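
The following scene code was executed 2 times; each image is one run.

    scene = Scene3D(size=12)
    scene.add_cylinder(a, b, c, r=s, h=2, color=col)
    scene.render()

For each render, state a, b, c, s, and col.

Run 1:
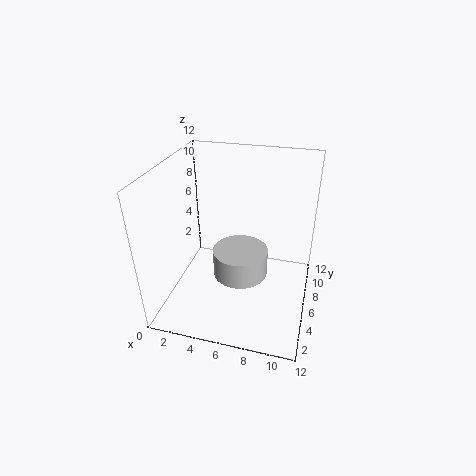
a = 7
b = 3
c = 5
s = 2
col = 'lightgray'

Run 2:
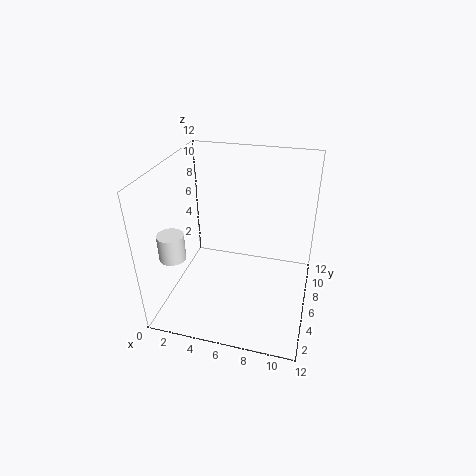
a = 2
b = 2
c = 6
s = 1
col = 'white'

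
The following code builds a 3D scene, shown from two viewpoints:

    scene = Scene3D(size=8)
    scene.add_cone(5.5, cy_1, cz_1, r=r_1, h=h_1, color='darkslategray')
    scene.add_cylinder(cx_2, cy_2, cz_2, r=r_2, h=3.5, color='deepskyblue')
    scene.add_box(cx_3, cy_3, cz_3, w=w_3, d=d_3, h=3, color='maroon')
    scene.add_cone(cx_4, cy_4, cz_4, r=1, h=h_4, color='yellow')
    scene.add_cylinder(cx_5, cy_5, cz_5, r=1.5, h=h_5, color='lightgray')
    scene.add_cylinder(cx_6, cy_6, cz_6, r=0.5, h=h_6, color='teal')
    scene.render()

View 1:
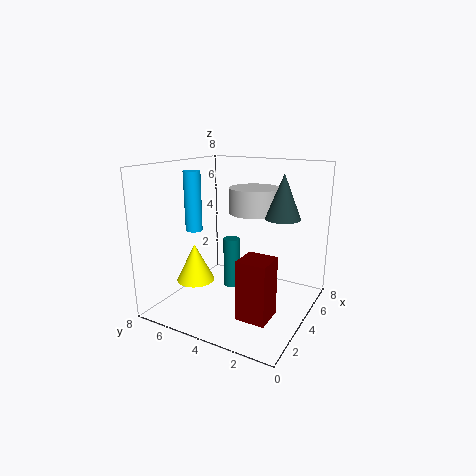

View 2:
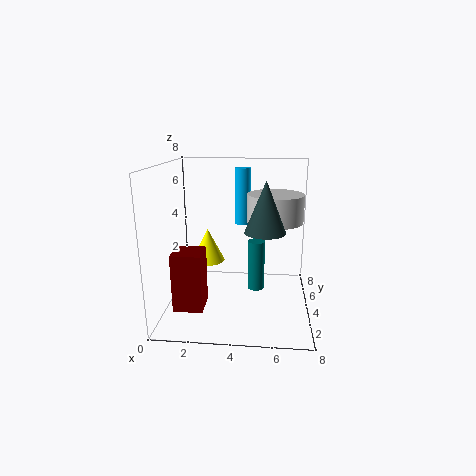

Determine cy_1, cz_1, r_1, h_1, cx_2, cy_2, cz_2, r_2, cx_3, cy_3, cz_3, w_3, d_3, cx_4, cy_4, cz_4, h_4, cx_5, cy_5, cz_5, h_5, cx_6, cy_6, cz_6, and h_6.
cy_1 = 2
cz_1 = 5
r_1 = 1
h_1 = 2.5
cx_2 = 4
cy_2 = 7
cz_2 = 4
r_2 = 0.5
cx_3 = 1
cy_3 = 1
cz_3 = 1
w_3 = 1.5
d_3 = 1.5
cx_4 = 2
cy_4 = 5.5
cz_4 = 2
h_4 = 2
cx_5 = 6
cy_5 = 4
cz_5 = 5
h_5 = 1.5
cx_6 = 5
cy_6 = 5
cz_6 = 0.5
h_6 = 3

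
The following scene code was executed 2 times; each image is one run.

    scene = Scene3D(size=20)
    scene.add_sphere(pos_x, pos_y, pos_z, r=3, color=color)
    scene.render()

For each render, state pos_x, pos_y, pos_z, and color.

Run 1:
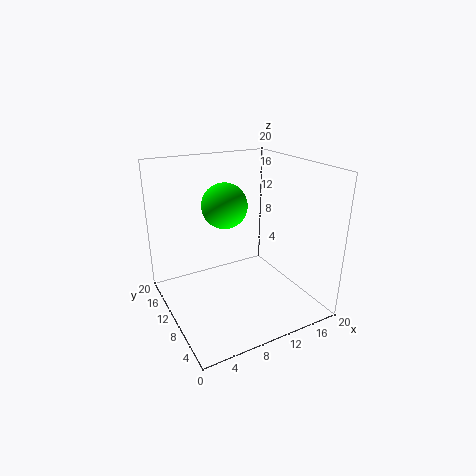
pos_x = 8, pos_y = 10, pos_z = 15, color = 'lime'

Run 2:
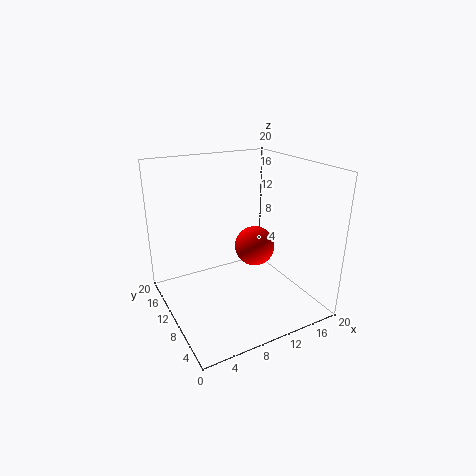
pos_x = 14, pos_y = 12, pos_z = 7, color = 'red'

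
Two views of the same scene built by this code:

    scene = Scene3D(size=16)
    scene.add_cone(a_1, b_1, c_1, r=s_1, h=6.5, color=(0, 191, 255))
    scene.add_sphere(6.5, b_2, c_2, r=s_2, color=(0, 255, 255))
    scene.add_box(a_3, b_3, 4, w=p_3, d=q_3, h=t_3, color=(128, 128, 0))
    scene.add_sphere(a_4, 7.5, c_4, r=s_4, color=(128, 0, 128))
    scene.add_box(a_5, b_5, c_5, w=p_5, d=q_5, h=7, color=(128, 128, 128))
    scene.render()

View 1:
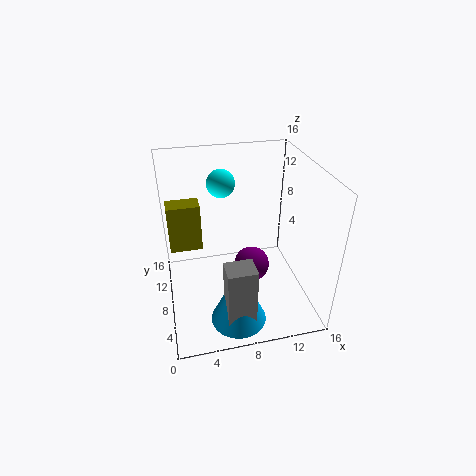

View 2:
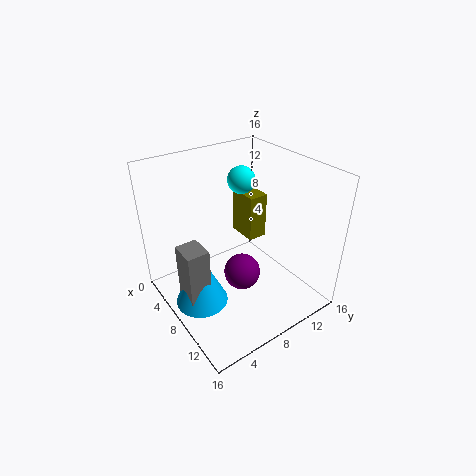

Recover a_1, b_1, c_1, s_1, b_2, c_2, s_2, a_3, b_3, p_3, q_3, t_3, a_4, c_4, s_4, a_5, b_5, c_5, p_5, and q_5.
a_1 = 7
b_1 = 3.5
c_1 = 0.5
s_1 = 3
b_2 = 9.5
c_2 = 14
s_2 = 1.5
a_3 = 0.5
b_3 = 12.5
p_3 = 4
q_3 = 2.5
t_3 = 6
a_4 = 9.5
c_4 = 4.5
s_4 = 2
a_5 = 5.5
b_5 = 1.5
c_5 = 1
p_5 = 3
q_5 = 2.5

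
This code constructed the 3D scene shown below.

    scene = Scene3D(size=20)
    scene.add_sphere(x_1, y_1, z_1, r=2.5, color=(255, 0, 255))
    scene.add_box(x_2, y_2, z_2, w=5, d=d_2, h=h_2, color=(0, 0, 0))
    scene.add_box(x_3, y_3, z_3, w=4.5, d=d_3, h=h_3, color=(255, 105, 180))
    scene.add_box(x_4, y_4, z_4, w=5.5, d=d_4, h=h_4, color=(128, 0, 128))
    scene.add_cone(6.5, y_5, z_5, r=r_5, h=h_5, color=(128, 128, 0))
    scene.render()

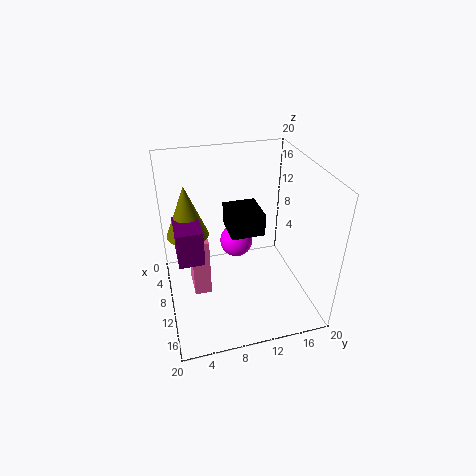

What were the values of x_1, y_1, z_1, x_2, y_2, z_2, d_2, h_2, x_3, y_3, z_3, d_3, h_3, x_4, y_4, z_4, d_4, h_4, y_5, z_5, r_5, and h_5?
x_1 = 5.5; y_1 = 11; z_1 = 6.5; x_2 = 7.5; y_2 = 8.5; z_2 = 11.5; d_2 = 4.5; h_2 = 3; x_3 = 5; y_3 = 3.5; z_3 = 0.5; d_3 = 2.5; h_3 = 9; x_4 = 6; y_4 = 1.5; z_4 = 7.5; d_4 = 3.5; h_4 = 5; y_5 = 3.5; z_5 = 9.5; r_5 = 3; h_5 = 7.5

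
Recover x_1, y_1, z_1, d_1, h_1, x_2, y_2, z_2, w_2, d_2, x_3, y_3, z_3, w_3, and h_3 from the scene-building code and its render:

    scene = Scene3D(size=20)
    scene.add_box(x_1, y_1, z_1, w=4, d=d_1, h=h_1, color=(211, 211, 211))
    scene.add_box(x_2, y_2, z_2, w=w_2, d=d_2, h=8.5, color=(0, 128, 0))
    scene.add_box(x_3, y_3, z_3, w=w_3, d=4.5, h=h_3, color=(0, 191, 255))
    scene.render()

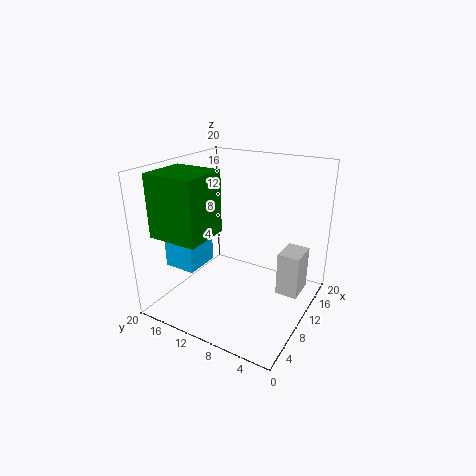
x_1 = 10; y_1 = 1; z_1 = 3; d_1 = 3; h_1 = 6; x_2 = 2.5; y_2 = 12; z_2 = 11; w_2 = 6.5; d_2 = 7; x_3 = 4.5; y_3 = 14; z_3 = 6; w_3 = 5; h_3 = 4.5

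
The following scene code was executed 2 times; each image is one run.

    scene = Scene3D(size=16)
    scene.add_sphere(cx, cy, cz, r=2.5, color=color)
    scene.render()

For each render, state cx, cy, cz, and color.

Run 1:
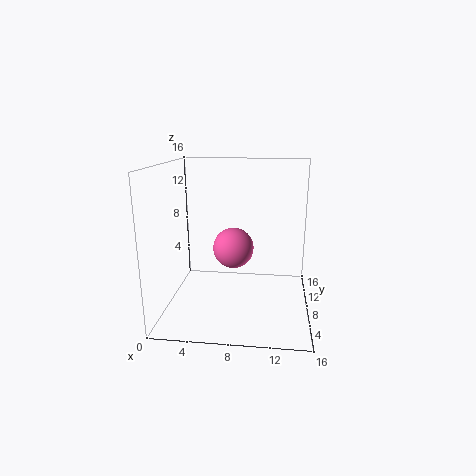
cx = 7, cy = 11.5, cz = 5.5, color = 'hotpink'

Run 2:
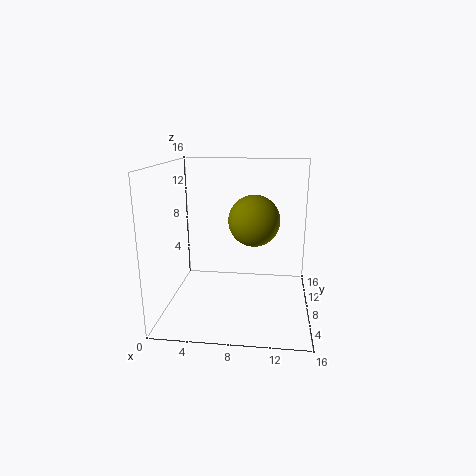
cx = 10, cy = 4.5, cz = 11, color = 'olive'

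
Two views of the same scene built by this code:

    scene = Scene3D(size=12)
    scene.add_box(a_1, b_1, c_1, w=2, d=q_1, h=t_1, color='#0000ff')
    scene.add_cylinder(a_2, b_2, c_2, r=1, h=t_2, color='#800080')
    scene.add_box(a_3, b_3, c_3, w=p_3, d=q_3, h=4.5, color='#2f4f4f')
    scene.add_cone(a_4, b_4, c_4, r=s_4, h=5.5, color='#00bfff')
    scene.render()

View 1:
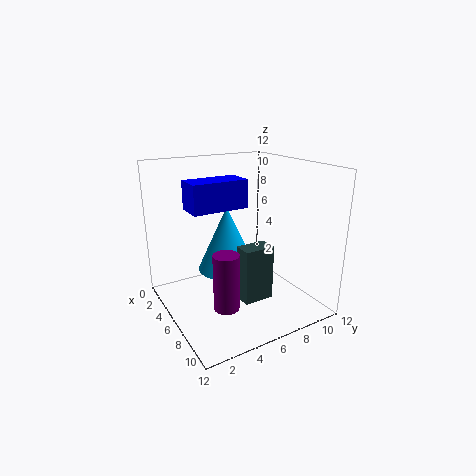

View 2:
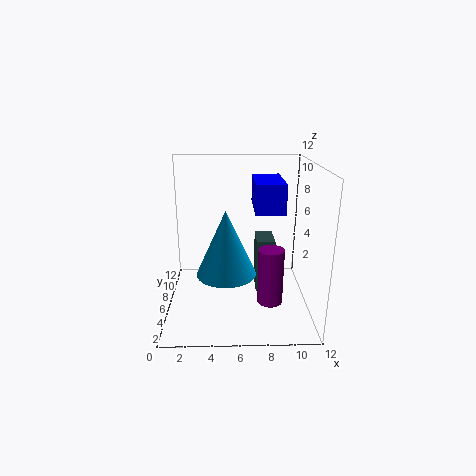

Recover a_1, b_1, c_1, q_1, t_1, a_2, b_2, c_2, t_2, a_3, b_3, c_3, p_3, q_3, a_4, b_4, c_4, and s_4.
a_1 = 7, b_1 = 1, c_1 = 9.5, q_1 = 4, t_1 = 2, a_2 = 8.5, b_2 = 3.5, c_2 = 1.5, t_2 = 4.5, a_3 = 7.5, b_3 = 5, c_3 = 1.5, p_3 = 1.5, q_3 = 2.5, a_4 = 5, b_4 = 5.5, c_4 = 3, s_4 = 2.5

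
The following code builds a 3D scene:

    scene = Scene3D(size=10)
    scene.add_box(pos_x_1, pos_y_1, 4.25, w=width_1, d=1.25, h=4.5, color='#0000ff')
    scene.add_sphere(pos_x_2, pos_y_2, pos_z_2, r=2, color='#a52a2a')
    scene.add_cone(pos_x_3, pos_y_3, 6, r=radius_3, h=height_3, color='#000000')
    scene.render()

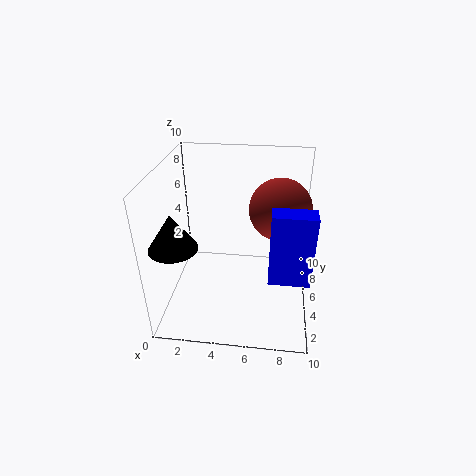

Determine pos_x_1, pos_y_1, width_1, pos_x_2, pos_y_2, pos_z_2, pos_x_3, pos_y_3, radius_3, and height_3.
pos_x_1 = 7.25, pos_y_1 = 1.25, width_1 = 2.5, pos_x_2 = 7.75, pos_y_2 = 4.75, pos_z_2 = 7.5, pos_x_3 = 1.5, pos_y_3 = 1.75, radius_3 = 1.5, height_3 = 2.25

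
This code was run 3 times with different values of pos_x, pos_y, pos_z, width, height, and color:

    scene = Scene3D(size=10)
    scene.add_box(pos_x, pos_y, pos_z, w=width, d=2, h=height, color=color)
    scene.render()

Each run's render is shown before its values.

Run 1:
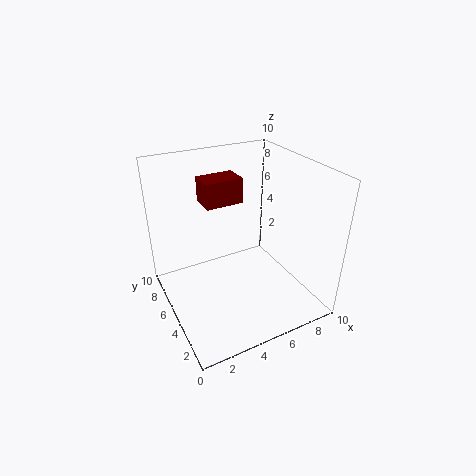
pos_x = 4; pos_y = 8; pos_z = 6; width = 3; height = 2; color = 'maroon'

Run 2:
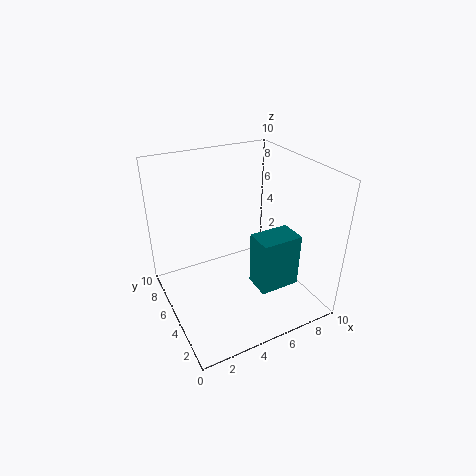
pos_x = 6; pos_y = 3; pos_z = 1; width = 3; height = 4; color = 'teal'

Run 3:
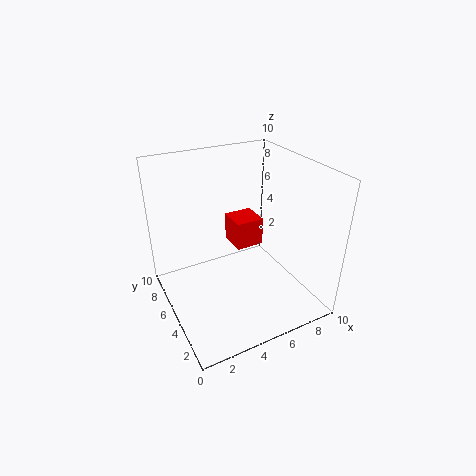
pos_x = 5; pos_y = 5; pos_z = 4; width = 2; height = 2; color = 'red'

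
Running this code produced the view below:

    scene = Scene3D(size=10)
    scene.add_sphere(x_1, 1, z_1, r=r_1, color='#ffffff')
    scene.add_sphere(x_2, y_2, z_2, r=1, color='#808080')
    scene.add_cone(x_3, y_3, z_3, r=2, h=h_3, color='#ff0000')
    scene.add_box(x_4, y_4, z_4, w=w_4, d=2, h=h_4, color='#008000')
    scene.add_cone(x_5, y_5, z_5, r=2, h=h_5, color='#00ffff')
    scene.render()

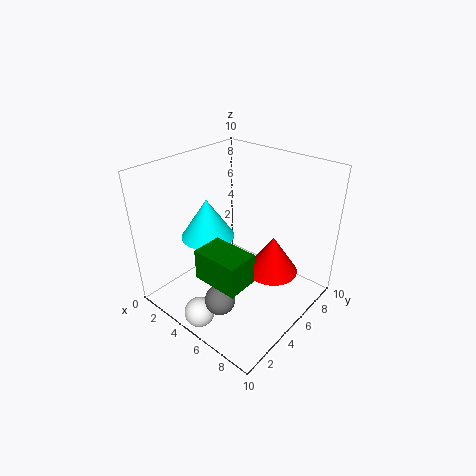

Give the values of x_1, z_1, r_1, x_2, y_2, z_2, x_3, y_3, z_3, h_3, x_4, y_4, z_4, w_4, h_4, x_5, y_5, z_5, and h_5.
x_1 = 5
z_1 = 1
r_1 = 1
x_2 = 6
y_2 = 2
z_2 = 2
x_3 = 6
y_3 = 8
z_3 = 1
h_3 = 3
x_4 = 5
y_4 = 1
z_4 = 4
w_4 = 3
h_4 = 2
x_5 = 2
y_5 = 5
z_5 = 4
h_5 = 3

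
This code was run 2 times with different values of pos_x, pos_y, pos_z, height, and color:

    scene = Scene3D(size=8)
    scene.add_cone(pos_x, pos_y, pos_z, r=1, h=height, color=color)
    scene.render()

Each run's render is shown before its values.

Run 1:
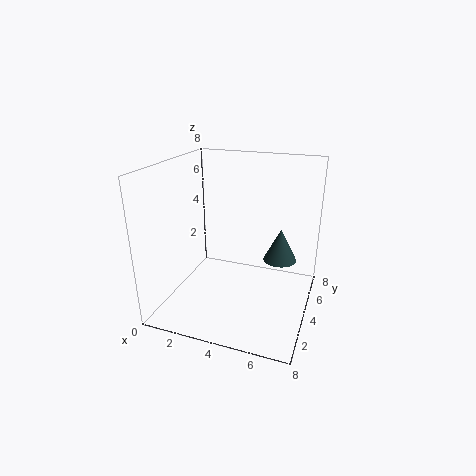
pos_x = 6; pos_y = 6; pos_z = 2; height = 2; color = 'darkslategray'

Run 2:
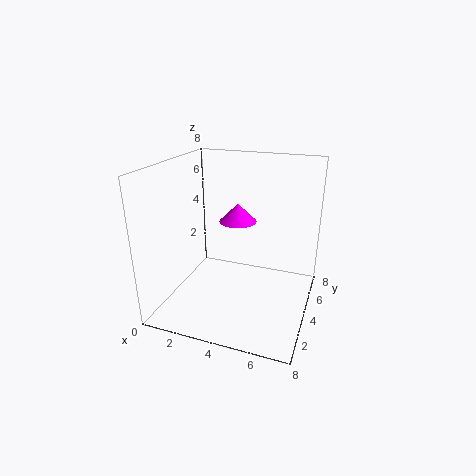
pos_x = 4; pos_y = 4; pos_z = 5; height = 1; color = 'magenta'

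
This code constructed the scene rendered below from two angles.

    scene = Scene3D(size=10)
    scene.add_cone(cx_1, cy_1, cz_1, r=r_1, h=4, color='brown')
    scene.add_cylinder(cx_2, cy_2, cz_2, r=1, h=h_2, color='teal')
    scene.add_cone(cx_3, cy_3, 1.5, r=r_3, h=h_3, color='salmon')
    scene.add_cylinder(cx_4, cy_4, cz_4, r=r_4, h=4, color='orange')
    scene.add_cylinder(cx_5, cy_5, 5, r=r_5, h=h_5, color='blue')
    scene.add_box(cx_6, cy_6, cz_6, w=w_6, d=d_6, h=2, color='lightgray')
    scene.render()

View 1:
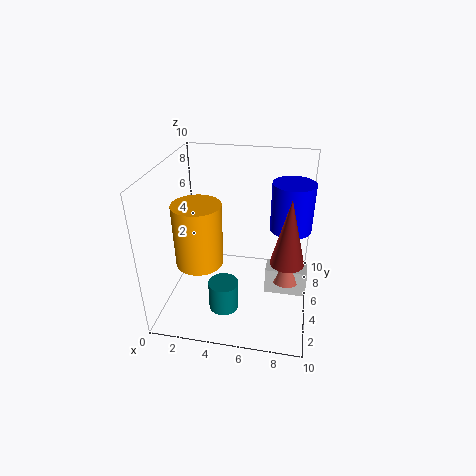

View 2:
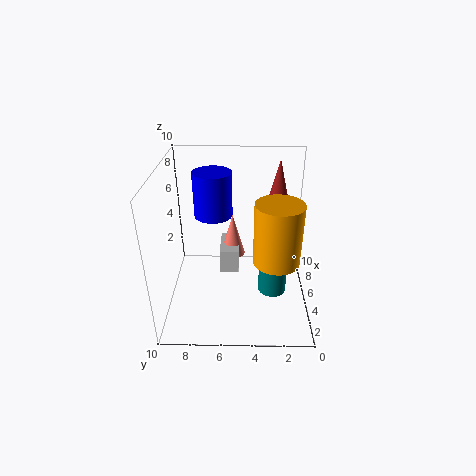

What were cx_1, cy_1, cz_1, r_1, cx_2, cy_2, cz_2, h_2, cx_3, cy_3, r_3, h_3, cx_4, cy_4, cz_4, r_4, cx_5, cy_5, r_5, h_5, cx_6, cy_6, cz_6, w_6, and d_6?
cx_1 = 8.5
cy_1 = 2
cz_1 = 5.5
r_1 = 1
cx_2 = 4.5
cy_2 = 2.5
cz_2 = 1
h_2 = 2
cx_3 = 8.5
cy_3 = 5.5
r_3 = 1
h_3 = 3.5
cx_4 = 3
cy_4 = 2.5
cz_4 = 4.5
r_4 = 1.5
cx_5 = 8.5
cy_5 = 7
r_5 = 1.5
h_5 = 3.5
cx_6 = 7
cy_6 = 5
cz_6 = 0.5
w_6 = 3
d_6 = 1.5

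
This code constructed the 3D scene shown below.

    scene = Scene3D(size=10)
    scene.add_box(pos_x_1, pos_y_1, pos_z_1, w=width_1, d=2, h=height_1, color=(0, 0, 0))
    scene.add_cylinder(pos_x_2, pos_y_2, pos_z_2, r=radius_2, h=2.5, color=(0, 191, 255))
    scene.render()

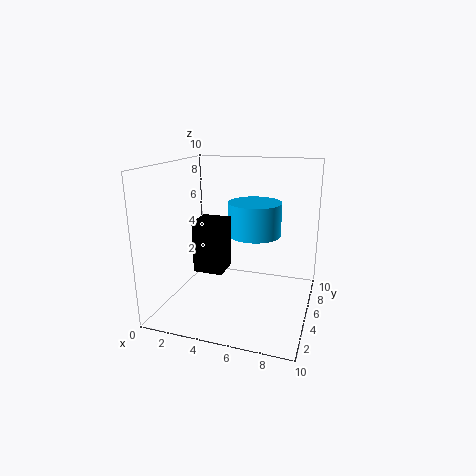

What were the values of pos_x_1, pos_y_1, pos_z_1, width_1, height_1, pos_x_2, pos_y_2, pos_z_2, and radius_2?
pos_x_1 = 2.5, pos_y_1 = 3, pos_z_1 = 3, width_1 = 2, height_1 = 3.5, pos_x_2 = 5.5, pos_y_2 = 7.5, pos_z_2 = 4.5, radius_2 = 2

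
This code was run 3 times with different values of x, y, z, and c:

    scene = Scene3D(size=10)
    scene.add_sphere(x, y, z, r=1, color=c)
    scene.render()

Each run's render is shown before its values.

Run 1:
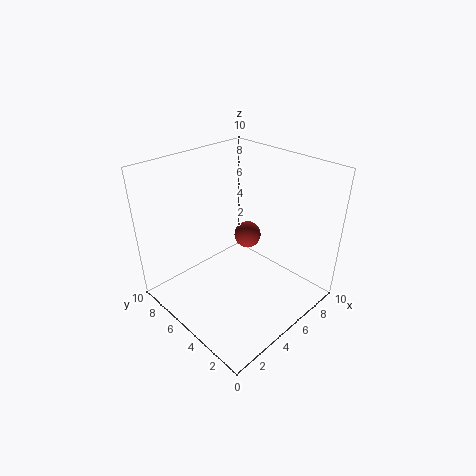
x = 7, y = 6, z = 4, c = 'brown'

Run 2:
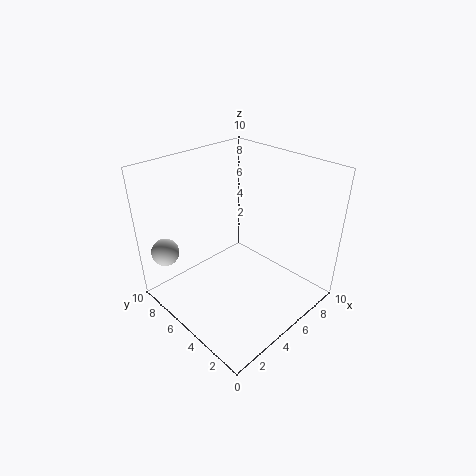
x = 1.5, y = 9, z = 3.5, c = 'lightgray'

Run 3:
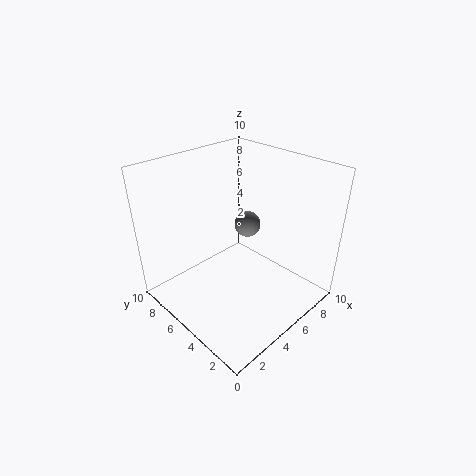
x = 7.5, y = 6.5, z = 4.5, c = 'gray'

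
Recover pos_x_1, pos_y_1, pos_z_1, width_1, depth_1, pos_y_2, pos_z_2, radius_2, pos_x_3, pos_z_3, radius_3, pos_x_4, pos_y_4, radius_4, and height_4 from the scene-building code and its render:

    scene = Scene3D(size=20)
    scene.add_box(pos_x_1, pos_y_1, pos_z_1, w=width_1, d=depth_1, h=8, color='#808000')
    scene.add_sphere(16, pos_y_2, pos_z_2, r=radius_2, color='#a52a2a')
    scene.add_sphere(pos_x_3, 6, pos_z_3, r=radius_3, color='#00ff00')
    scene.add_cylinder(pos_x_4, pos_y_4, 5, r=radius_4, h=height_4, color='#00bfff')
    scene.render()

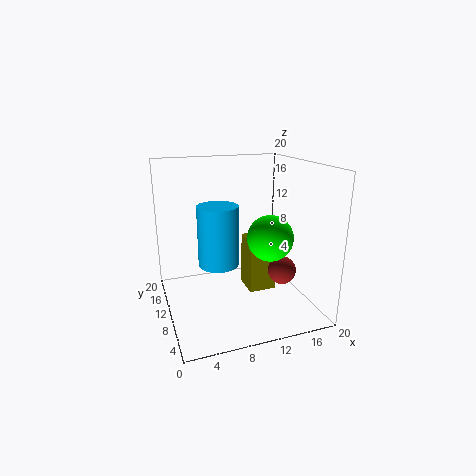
pos_x_1 = 12
pos_y_1 = 10
pos_z_1 = 1
width_1 = 4
depth_1 = 4
pos_y_2 = 8
pos_z_2 = 5
radius_2 = 2
pos_x_3 = 13
pos_z_3 = 11
radius_3 = 3
pos_x_4 = 8
pos_y_4 = 13
radius_4 = 3
height_4 = 9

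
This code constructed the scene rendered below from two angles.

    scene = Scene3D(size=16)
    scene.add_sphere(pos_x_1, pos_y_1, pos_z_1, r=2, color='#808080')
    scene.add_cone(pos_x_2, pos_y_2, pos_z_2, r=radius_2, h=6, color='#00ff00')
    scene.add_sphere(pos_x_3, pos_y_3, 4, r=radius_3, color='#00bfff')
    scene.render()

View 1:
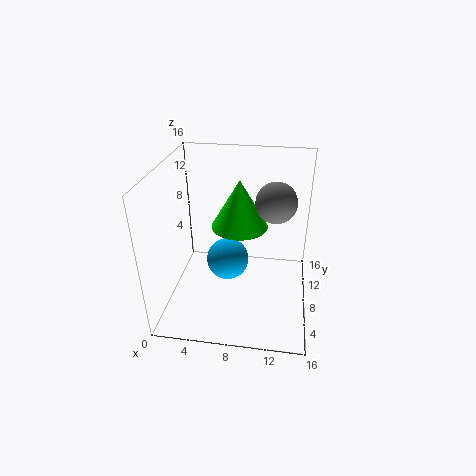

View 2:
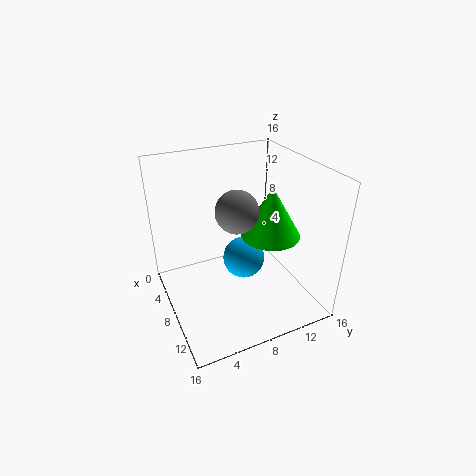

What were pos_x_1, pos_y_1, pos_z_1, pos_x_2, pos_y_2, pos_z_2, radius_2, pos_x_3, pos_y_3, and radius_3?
pos_x_1 = 12, pos_y_1 = 6, pos_z_1 = 13.5, pos_x_2 = 7.5, pos_y_2 = 12.5, pos_z_2 = 7, radius_2 = 3.5, pos_x_3 = 6.5, pos_y_3 = 9.5, radius_3 = 2.5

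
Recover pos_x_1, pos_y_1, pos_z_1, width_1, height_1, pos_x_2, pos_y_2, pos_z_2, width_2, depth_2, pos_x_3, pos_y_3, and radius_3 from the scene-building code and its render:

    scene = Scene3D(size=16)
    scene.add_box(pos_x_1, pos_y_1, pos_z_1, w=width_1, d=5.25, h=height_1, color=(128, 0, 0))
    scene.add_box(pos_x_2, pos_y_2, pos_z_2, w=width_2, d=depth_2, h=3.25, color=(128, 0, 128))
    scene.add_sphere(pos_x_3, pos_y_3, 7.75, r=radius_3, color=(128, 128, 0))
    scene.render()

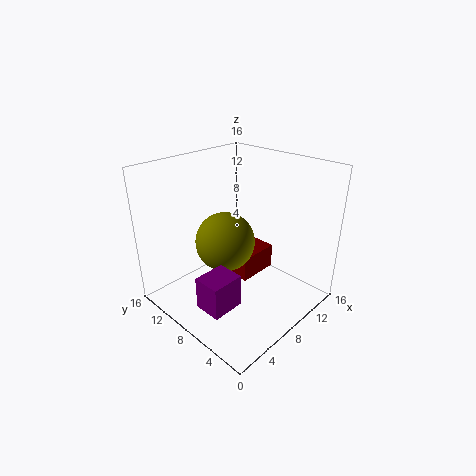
pos_x_1 = 9, pos_y_1 = 7.75, pos_z_1 = 1.75, width_1 = 5, height_1 = 3, pos_x_2 = 0.25, pos_y_2 = 3.25, pos_z_2 = 4.25, width_2 = 3.25, depth_2 = 2.75, pos_x_3 = 6.75, pos_y_3 = 8.75, radius_3 = 3.25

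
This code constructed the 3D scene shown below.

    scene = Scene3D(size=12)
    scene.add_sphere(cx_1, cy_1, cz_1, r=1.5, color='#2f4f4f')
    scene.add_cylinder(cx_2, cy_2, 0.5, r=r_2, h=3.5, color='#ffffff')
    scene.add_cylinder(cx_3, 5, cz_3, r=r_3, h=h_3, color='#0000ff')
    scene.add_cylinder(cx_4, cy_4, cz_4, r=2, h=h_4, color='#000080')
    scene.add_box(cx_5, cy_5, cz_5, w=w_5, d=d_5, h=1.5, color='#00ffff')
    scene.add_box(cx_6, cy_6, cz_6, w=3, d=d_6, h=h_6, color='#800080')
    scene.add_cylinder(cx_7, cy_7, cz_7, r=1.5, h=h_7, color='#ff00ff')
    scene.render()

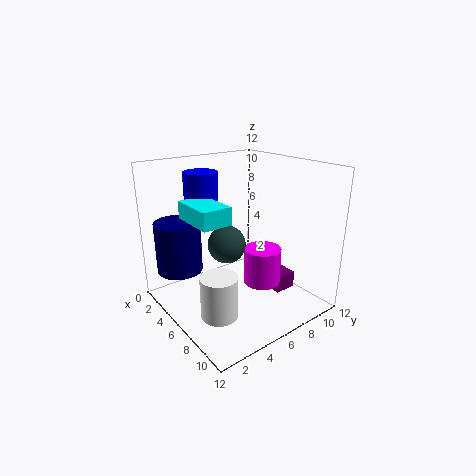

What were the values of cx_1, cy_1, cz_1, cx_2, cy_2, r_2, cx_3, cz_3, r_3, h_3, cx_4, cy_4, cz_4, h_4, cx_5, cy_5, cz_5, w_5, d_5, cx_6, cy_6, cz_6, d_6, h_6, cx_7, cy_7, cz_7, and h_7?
cx_1 = 6.5; cy_1 = 4.5; cz_1 = 6; cx_2 = 7.5; cy_2 = 3; r_2 = 1.5; cx_3 = 2; cz_3 = 7.5; r_3 = 1.5; h_3 = 3.5; cx_4 = 2; cy_4 = 2.5; cz_4 = 2.5; h_4 = 4.5; cx_5 = 2.5; cy_5 = 2.5; cz_5 = 7.5; w_5 = 4; d_5 = 2.5; cx_6 = 5; cy_6 = 9; cz_6 = 0.5; d_6 = 2; h_6 = 1.5; cx_7 = 8; cy_7 = 7; cz_7 = 2.5; h_7 = 3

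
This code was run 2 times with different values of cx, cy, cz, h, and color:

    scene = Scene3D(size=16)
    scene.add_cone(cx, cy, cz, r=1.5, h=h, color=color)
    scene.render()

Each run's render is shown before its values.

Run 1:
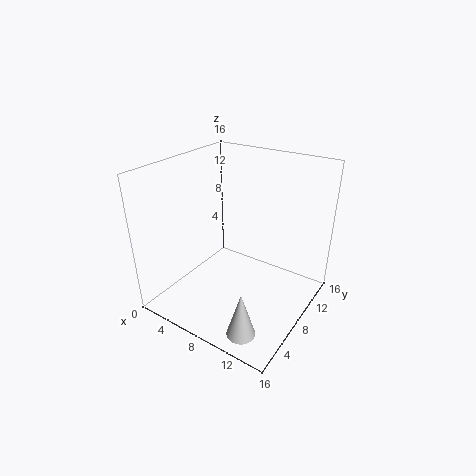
cx = 12; cy = 2.5; cz = 0.5; h = 5; color = 'lightgray'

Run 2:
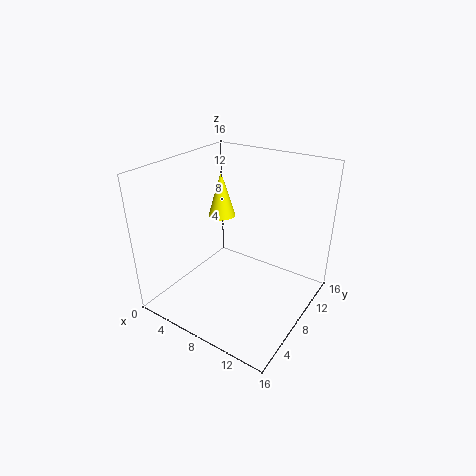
cx = 5.5; cy = 8.5; cz = 10; h = 5; color = 'yellow'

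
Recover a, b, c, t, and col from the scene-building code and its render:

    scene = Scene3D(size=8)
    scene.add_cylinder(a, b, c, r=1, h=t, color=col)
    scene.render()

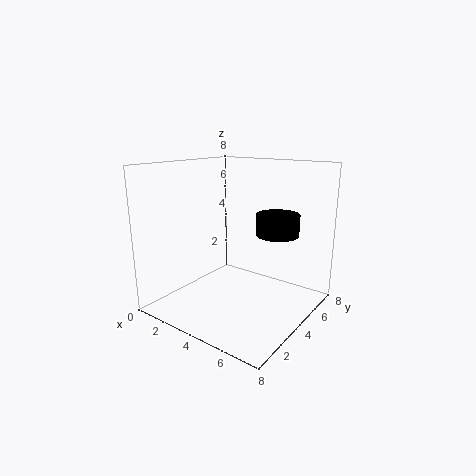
a = 7
b = 3
c = 5
t = 1
col = 'black'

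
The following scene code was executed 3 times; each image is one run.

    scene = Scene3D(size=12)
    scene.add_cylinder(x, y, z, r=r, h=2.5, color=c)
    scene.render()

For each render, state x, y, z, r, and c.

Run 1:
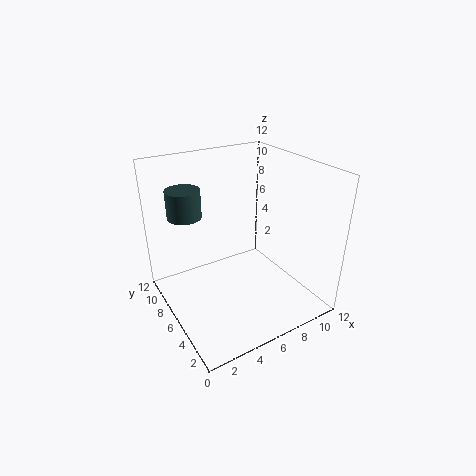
x = 3; y = 10; z = 7; r = 1.5; c = 'darkslategray'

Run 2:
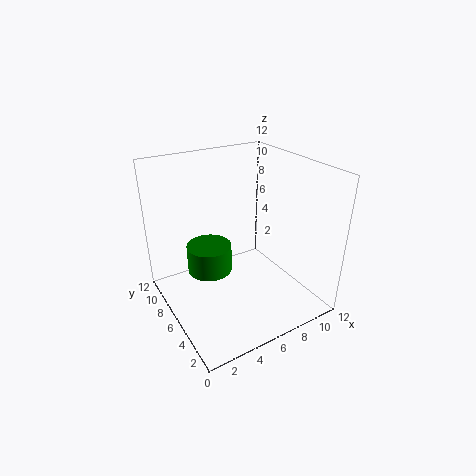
x = 4.5; y = 8.5; z = 2; r = 2; c = 'green'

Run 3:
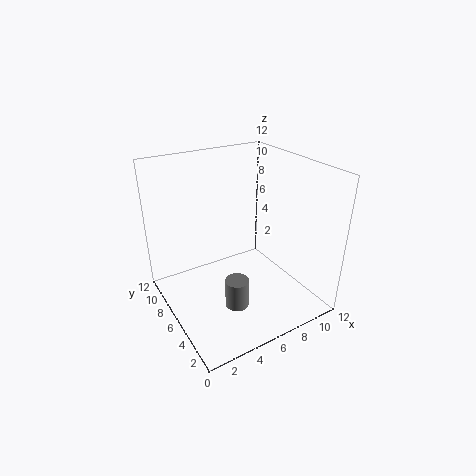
x = 5; y = 4.5; z = 0.5; r = 1; c = 'gray'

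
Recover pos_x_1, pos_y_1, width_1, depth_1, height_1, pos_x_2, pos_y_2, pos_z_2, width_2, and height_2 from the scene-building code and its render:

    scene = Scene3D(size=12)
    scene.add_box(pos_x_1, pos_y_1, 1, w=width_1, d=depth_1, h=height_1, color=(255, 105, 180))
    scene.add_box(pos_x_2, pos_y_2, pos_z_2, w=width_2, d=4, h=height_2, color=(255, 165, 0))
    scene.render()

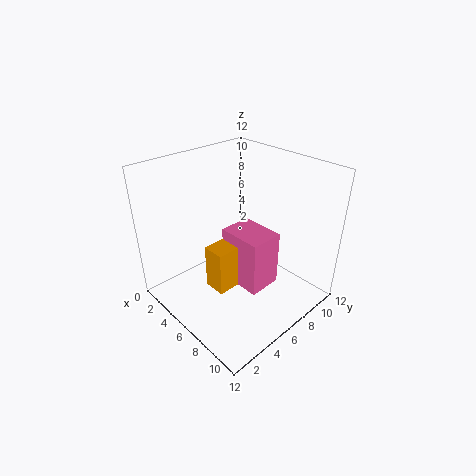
pos_x_1 = 4, pos_y_1 = 6, width_1 = 4, depth_1 = 3, height_1 = 5, pos_x_2 = 4, pos_y_2 = 4, pos_z_2 = 1, width_2 = 2, height_2 = 4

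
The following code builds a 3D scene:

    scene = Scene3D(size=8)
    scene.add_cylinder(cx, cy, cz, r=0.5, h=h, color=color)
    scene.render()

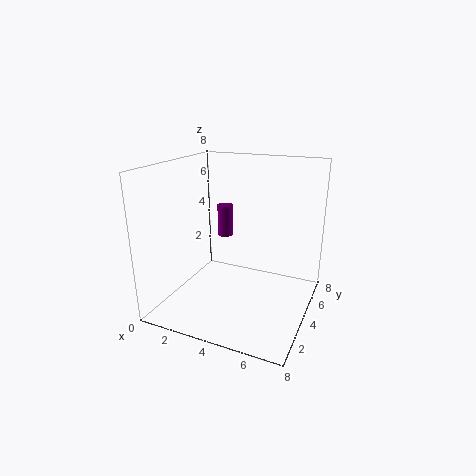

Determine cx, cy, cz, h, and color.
cx = 2; cy = 6.5; cz = 3; h = 2; color = 'purple'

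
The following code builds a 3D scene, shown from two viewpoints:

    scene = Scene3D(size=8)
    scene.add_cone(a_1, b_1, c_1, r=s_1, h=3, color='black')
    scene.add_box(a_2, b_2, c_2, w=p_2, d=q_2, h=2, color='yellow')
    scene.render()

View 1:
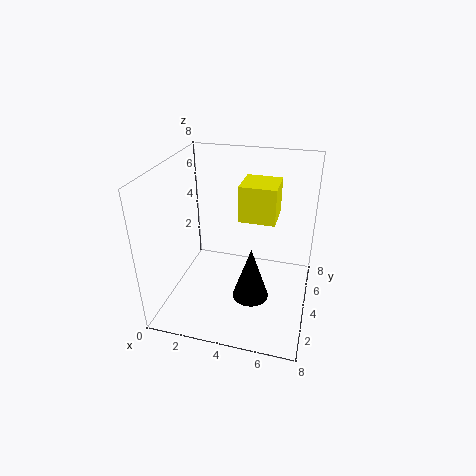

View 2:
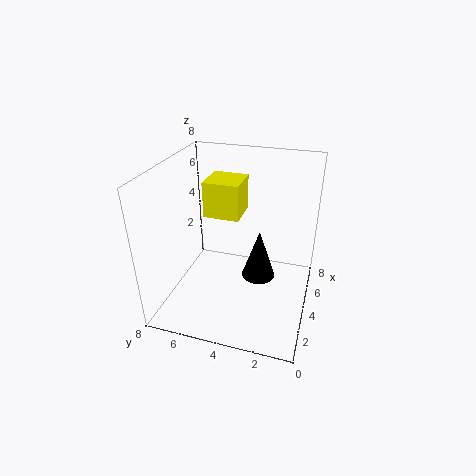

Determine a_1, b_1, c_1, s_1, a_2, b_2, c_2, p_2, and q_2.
a_1 = 5
b_1 = 3
c_1 = 1
s_1 = 1
a_2 = 4
b_2 = 4
c_2 = 5
p_2 = 2
q_2 = 2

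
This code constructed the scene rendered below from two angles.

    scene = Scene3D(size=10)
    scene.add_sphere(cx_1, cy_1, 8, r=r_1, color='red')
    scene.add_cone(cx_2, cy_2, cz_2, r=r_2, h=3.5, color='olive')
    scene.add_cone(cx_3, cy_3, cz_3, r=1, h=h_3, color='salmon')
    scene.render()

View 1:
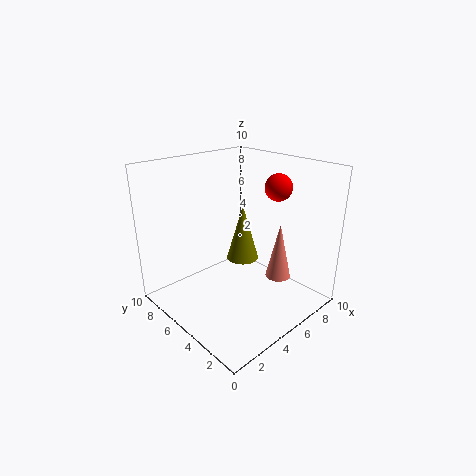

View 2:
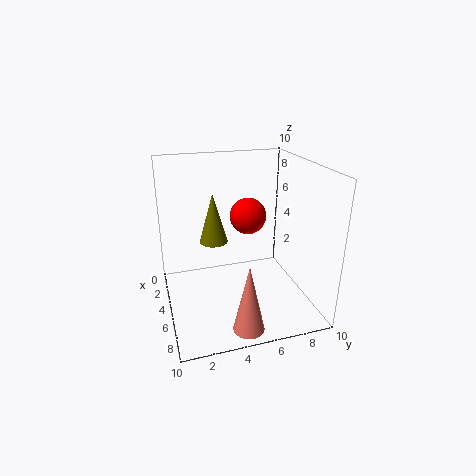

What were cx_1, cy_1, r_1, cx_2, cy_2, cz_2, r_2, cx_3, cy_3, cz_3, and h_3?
cx_1 = 8.5; cy_1 = 4.5; r_1 = 1; cx_2 = 4; cy_2 = 3.5; cz_2 = 4.5; r_2 = 1; cx_3 = 9; cy_3 = 4.5; cz_3 = 0.5; h_3 = 4.5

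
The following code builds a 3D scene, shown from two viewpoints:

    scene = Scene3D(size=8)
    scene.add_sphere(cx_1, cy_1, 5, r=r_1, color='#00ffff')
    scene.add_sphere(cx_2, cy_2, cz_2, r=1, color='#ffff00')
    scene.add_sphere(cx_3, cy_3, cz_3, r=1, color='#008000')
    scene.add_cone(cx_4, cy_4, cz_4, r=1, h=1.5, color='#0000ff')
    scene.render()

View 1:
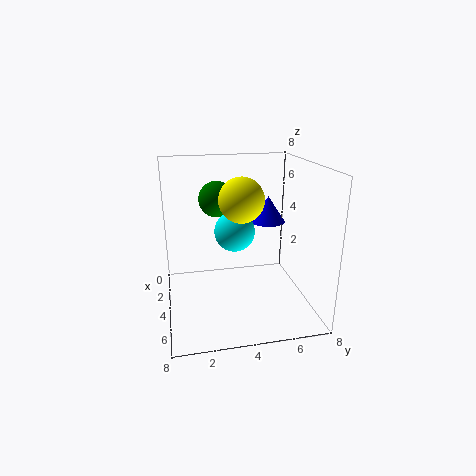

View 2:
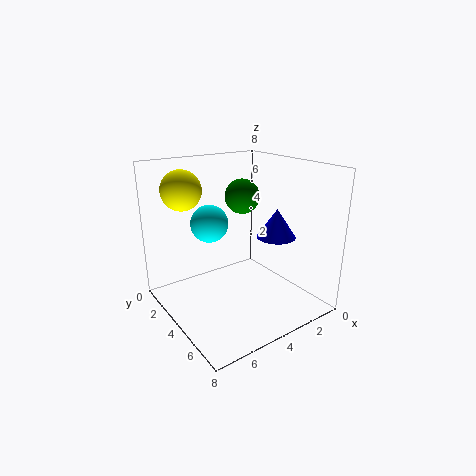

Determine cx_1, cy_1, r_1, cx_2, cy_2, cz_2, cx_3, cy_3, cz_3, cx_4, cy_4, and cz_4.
cx_1 = 5.5, cy_1 = 3.5, r_1 = 1, cx_2 = 7, cy_2 = 3.5, cz_2 = 7, cx_3 = 3, cy_3 = 3, cz_3 = 6, cx_4 = 3, cy_4 = 6, cz_4 = 4.5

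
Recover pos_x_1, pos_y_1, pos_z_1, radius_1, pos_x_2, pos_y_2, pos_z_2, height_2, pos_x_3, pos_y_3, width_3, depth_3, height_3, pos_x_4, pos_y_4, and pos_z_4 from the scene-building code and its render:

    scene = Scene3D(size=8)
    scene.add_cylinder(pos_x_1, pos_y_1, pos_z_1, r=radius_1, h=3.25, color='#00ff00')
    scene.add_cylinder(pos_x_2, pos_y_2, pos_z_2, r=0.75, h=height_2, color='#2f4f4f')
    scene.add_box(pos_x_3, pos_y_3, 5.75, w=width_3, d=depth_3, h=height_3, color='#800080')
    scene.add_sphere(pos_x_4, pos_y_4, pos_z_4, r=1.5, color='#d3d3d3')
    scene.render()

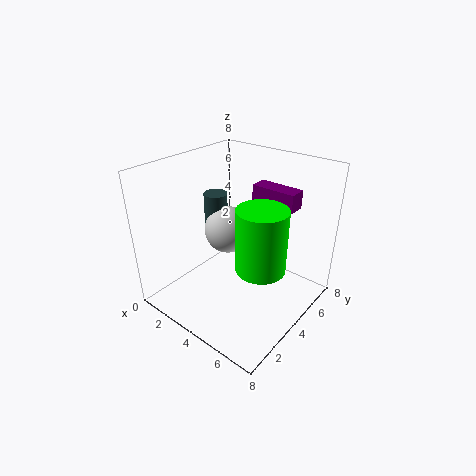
pos_x_1 = 6.25, pos_y_1 = 3, pos_z_1 = 3.5, radius_1 = 1.25, pos_x_2 = 0.75, pos_y_2 = 5.75, pos_z_2 = 3, height_2 = 2.25, pos_x_3 = 4, pos_y_3 = 5.25, width_3 = 2.5, depth_3 = 1, height_3 = 1, pos_x_4 = 1.75, pos_y_4 = 5.75, pos_z_4 = 3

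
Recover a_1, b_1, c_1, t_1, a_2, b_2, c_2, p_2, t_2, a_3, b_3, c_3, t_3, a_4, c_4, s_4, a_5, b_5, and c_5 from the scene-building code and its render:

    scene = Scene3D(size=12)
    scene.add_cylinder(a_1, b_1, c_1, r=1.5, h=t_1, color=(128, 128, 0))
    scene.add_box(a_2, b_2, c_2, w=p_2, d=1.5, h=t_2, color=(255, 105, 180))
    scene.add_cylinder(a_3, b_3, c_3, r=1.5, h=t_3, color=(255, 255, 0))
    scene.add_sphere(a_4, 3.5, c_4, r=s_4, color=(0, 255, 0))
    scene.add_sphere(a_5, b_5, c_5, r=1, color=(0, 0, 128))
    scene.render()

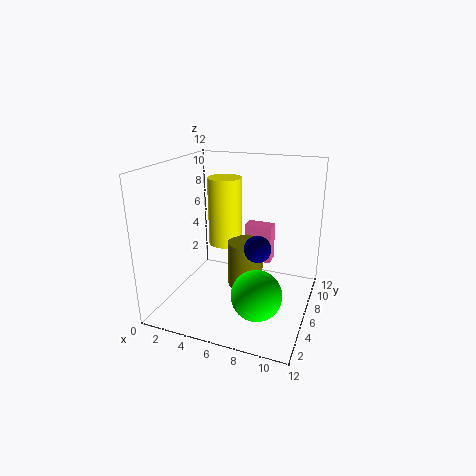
a_1 = 6.5; b_1 = 6.5; c_1 = 1.5; t_1 = 4; a_2 = 5.5; b_2 = 9; c_2 = 2.5; p_2 = 2.5; t_2 = 3.5; a_3 = 4; b_3 = 8; c_3 = 4.5; t_3 = 6; a_4 = 8.5; c_4 = 2.5; s_4 = 2; a_5 = 8.5; b_5 = 3.5; c_5 = 6.5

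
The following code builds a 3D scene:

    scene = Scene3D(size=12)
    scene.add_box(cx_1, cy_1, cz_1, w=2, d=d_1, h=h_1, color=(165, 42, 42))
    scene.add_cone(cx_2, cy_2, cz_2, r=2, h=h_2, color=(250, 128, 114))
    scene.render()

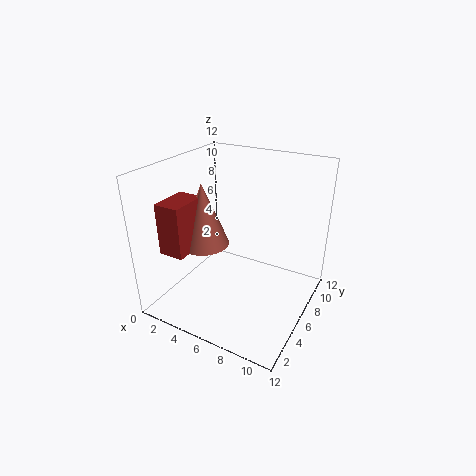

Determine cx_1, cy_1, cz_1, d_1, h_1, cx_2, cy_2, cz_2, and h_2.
cx_1 = 2, cy_1 = 1, cz_1 = 6, d_1 = 3, h_1 = 4, cx_2 = 4, cy_2 = 4, cz_2 = 6, h_2 = 5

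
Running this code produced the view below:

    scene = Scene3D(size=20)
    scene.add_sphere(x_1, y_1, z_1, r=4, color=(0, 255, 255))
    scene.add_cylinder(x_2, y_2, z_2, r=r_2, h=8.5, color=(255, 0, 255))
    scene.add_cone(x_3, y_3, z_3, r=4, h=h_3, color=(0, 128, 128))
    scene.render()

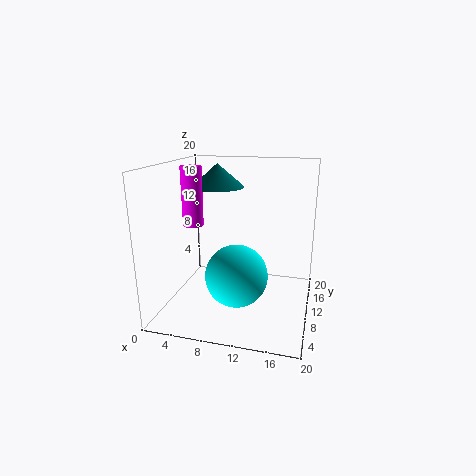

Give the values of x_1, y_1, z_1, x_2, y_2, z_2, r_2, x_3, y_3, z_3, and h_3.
x_1 = 11
y_1 = 5.5
z_1 = 6.5
x_2 = 3
y_2 = 11
z_2 = 11
r_2 = 1.5
x_3 = 5.5
y_3 = 15
z_3 = 16
h_3 = 3.5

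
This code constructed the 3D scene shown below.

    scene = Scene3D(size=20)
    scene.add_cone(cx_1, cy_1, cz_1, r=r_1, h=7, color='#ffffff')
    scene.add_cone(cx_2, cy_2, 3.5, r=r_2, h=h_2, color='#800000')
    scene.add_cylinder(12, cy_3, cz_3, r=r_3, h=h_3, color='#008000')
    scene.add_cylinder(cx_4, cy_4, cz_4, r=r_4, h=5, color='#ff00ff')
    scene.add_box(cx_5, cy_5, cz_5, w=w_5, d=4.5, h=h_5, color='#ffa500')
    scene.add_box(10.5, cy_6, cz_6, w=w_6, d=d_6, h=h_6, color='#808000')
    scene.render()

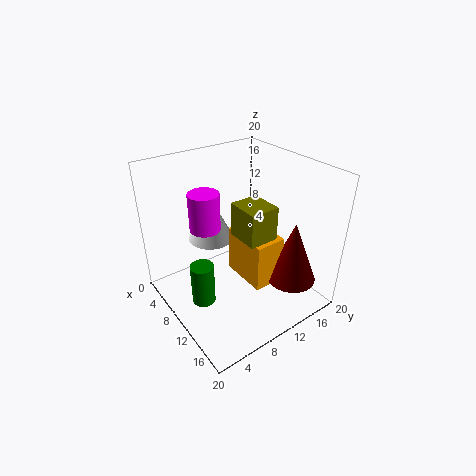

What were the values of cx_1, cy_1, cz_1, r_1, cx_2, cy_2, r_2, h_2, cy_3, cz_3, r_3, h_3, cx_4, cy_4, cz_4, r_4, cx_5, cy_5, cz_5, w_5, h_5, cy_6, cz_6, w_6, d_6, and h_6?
cx_1 = 3.5; cy_1 = 9.5; cz_1 = 7; r_1 = 3.5; cx_2 = 15; cy_2 = 16; r_2 = 3.5; h_2 = 9; cy_3 = 3; cz_3 = 4; r_3 = 1.5; h_3 = 5.5; cx_4 = 9; cy_4 = 5.5; cz_4 = 12.5; r_4 = 2; cx_5 = 7; cy_5 = 10.5; cz_5 = 3; w_5 = 7; h_5 = 7; cy_6 = 8.5; cz_6 = 11.5; w_6 = 4.5; d_6 = 4; h_6 = 4.5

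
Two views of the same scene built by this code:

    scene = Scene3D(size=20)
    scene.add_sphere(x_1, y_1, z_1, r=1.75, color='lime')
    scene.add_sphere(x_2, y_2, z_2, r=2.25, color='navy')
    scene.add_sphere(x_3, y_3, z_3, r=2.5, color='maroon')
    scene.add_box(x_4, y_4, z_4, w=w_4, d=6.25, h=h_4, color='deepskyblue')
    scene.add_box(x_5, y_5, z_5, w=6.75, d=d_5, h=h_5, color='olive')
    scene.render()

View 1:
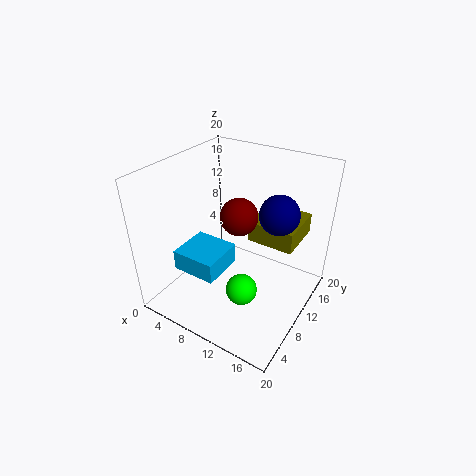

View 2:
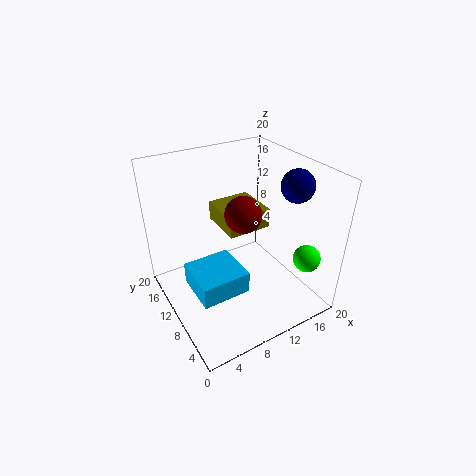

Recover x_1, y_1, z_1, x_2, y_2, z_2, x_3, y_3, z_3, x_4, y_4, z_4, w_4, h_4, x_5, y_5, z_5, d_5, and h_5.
x_1 = 15.5; y_1 = 2; z_1 = 9.5; x_2 = 17.25; y_2 = 7; z_2 = 17.25; x_3 = 10.5; y_3 = 9.5; z_3 = 13.75; x_4 = 2.25; y_4 = 5; z_4 = 4.75; w_4 = 6.5; h_4 = 3; x_5 = 10.25; y_5 = 12.25; z_5 = 8.5; d_5 = 7; h_5 = 3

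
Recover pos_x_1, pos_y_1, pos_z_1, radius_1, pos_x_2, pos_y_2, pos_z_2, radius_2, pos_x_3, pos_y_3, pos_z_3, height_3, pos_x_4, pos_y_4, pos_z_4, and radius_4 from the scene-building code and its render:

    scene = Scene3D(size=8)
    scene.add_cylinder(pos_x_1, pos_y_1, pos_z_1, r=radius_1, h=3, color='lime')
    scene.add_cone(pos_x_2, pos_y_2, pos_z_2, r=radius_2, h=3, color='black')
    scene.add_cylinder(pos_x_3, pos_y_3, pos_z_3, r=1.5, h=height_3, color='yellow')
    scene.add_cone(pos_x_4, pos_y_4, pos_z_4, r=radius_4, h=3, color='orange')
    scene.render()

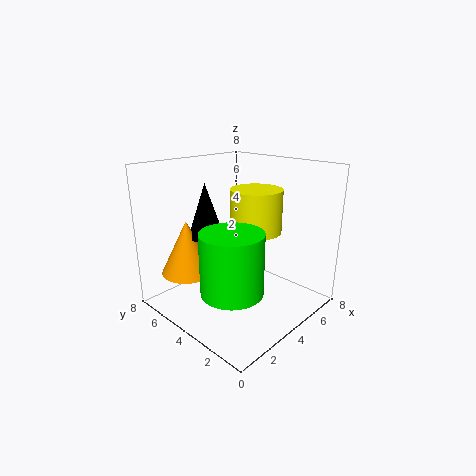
pos_x_1 = 1.5; pos_y_1 = 2; pos_z_1 = 2.5; radius_1 = 1.5; pos_x_2 = 3; pos_y_2 = 5.5; pos_z_2 = 4; radius_2 = 1; pos_x_3 = 5.5; pos_y_3 = 4; pos_z_3 = 4; height_3 = 2.5; pos_x_4 = 2; pos_y_4 = 6; pos_z_4 = 2; radius_4 = 1.5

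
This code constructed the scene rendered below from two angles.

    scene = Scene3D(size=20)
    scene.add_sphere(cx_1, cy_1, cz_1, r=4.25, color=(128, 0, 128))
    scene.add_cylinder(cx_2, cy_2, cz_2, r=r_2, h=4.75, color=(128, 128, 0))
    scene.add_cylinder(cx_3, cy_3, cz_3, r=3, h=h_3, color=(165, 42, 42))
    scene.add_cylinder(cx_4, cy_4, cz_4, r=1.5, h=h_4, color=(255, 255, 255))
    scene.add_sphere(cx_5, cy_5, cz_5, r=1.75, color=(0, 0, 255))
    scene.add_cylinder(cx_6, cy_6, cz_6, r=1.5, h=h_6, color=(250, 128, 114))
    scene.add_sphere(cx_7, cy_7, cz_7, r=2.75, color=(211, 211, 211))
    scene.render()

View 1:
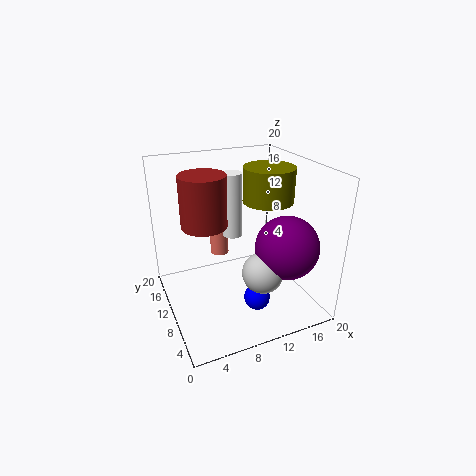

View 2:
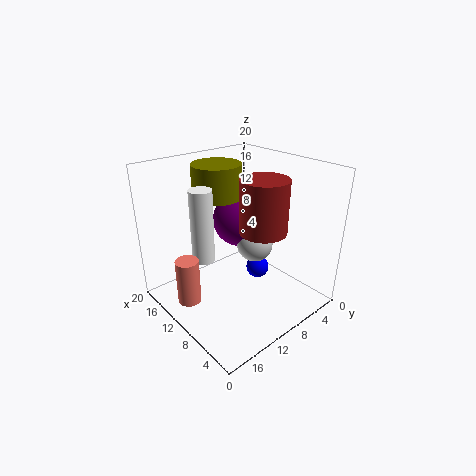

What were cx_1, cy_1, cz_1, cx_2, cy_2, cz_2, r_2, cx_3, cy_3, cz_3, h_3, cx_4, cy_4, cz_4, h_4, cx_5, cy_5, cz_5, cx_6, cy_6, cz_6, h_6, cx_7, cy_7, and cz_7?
cx_1 = 15
cy_1 = 5.25
cz_1 = 9.75
cx_2 = 14.5
cy_2 = 10
cz_2 = 14.75
r_2 = 3.5
cx_3 = 5.25
cy_3 = 10
cz_3 = 12.75
h_3 = 6.75
cx_4 = 11.25
cy_4 = 15
cz_4 = 8
h_4 = 9.75
cx_5 = 10.75
cy_5 = 5.25
cz_5 = 3
cx_6 = 10.25
cy_6 = 18.25
cz_6 = 3.5
h_6 = 6
cx_7 = 11.5
cy_7 = 5.25
cz_7 = 6.75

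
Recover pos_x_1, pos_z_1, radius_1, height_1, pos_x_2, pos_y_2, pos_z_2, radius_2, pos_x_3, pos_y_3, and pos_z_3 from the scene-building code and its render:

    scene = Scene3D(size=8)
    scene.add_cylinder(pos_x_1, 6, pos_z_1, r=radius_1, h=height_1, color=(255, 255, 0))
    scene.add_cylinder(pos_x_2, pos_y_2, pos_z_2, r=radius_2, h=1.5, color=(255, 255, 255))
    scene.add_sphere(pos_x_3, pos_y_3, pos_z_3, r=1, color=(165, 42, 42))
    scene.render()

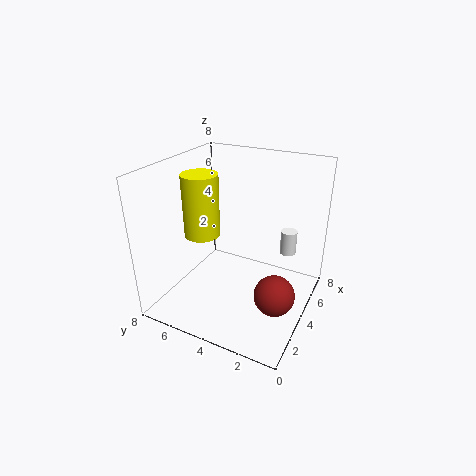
pos_x_1 = 3.5; pos_z_1 = 4; radius_1 = 1; height_1 = 3.5; pos_x_2 = 7; pos_y_2 = 2; pos_z_2 = 2; radius_2 = 0.5; pos_x_3 = 2; pos_y_3 = 1; pos_z_3 = 2.5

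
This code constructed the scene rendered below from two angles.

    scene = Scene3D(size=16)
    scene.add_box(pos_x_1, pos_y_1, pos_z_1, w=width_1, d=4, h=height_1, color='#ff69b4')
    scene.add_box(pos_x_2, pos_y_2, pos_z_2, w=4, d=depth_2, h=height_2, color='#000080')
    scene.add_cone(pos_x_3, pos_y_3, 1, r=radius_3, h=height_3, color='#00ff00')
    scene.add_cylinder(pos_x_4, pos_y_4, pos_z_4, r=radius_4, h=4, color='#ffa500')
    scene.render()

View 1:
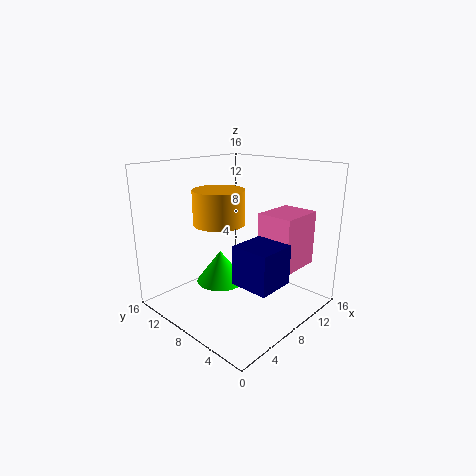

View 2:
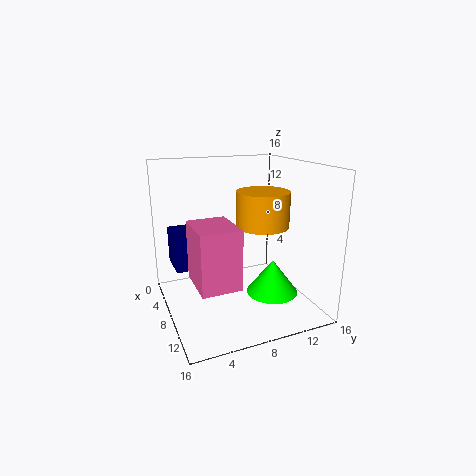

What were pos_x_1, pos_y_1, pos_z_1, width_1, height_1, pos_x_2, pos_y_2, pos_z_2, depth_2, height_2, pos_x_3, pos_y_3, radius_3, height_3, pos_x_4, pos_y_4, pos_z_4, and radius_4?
pos_x_1 = 9; pos_y_1 = 2; pos_z_1 = 5; width_1 = 5; height_1 = 6; pos_x_2 = 4; pos_y_2 = 1; pos_z_2 = 5; depth_2 = 4; height_2 = 4; pos_x_3 = 9; pos_y_3 = 12; radius_3 = 3; height_3 = 4; pos_x_4 = 8; pos_y_4 = 11; pos_z_4 = 9; radius_4 = 3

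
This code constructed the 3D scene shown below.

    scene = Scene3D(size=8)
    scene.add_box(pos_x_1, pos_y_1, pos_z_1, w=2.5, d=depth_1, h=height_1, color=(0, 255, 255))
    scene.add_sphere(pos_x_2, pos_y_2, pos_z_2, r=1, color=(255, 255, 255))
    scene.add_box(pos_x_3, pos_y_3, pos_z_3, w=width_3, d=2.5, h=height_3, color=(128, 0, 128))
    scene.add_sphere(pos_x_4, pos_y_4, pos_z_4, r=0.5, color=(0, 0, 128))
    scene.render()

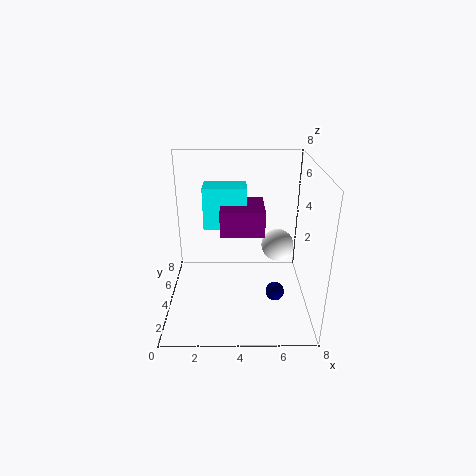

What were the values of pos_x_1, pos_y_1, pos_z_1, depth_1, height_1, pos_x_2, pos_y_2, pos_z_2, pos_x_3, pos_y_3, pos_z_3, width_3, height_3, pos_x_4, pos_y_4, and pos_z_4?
pos_x_1 = 2; pos_y_1 = 5; pos_z_1 = 4; depth_1 = 1.5; height_1 = 2.5; pos_x_2 = 6.5; pos_y_2 = 6; pos_z_2 = 2.5; pos_x_3 = 3; pos_y_3 = 4; pos_z_3 = 4; width_3 = 2.5; height_3 = 1.5; pos_x_4 = 6; pos_y_4 = 2.5; pos_z_4 = 1.5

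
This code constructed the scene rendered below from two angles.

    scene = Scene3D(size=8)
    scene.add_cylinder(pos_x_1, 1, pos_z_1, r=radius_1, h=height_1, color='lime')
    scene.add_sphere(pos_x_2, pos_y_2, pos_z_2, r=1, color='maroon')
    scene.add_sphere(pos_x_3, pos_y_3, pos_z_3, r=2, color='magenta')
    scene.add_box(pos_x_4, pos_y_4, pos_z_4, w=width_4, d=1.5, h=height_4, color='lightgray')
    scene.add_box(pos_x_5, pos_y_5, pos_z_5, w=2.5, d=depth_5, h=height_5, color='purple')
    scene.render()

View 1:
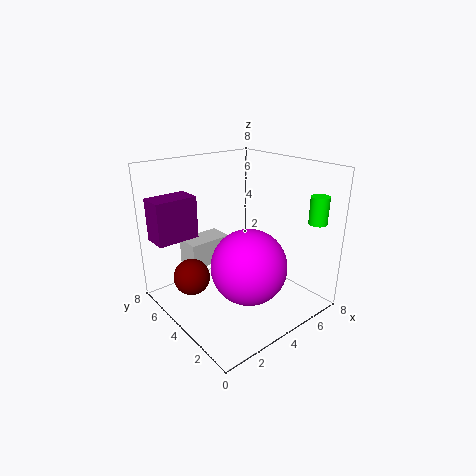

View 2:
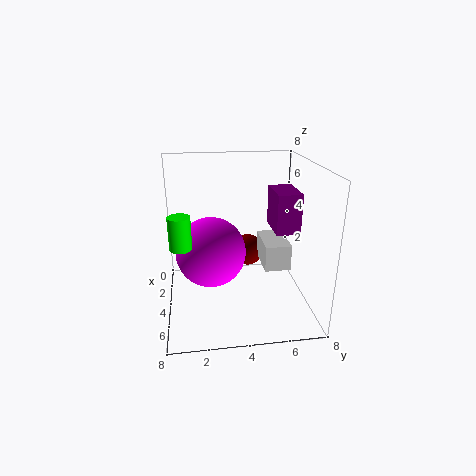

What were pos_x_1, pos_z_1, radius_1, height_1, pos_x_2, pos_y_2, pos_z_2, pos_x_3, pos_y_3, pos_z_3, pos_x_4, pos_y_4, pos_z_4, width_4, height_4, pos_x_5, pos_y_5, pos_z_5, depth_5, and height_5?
pos_x_1 = 7
pos_z_1 = 5
radius_1 = 0.5
height_1 = 1.5
pos_x_2 = 1.5
pos_y_2 = 5
pos_z_2 = 2
pos_x_3 = 3.5
pos_y_3 = 2.5
pos_z_3 = 3
pos_x_4 = 2
pos_y_4 = 5.5
pos_z_4 = 2
width_4 = 2.5
height_4 = 1.5
pos_x_5 = 0.5
pos_y_5 = 6.5
pos_z_5 = 3.5
depth_5 = 1.5
height_5 = 2.5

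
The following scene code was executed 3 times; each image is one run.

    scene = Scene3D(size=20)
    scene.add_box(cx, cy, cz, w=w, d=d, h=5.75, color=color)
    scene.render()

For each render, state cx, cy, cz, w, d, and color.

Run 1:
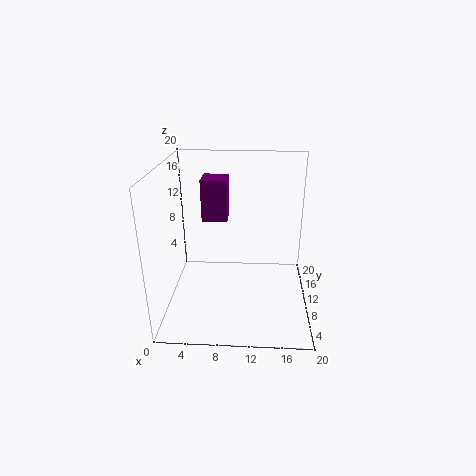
cx = 5
cy = 10.25
cz = 12.25
w = 3.5
d = 3.5
color = 'purple'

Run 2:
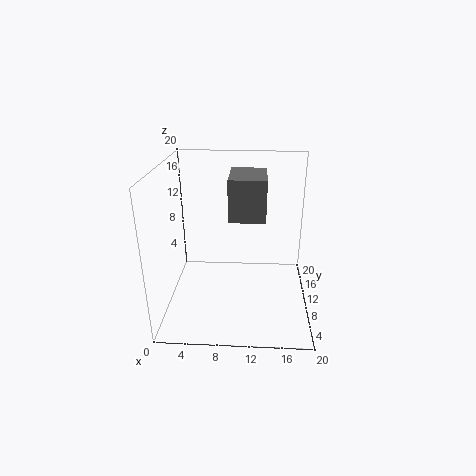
cx = 8.75
cy = 8.75
cz = 12.75
w = 5
d = 6.75
color = 'gray'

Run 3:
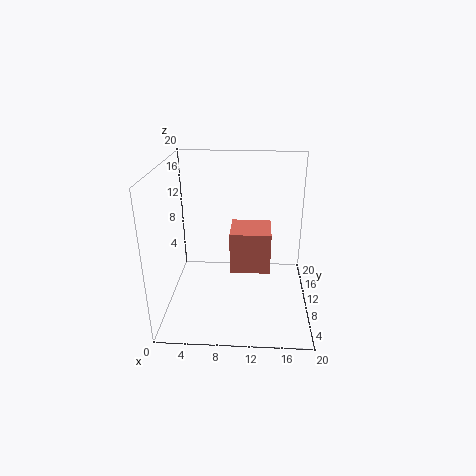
cx = 9
cy = 7.75
cz = 5.75
w = 5.5
d = 5.25
color = 'salmon'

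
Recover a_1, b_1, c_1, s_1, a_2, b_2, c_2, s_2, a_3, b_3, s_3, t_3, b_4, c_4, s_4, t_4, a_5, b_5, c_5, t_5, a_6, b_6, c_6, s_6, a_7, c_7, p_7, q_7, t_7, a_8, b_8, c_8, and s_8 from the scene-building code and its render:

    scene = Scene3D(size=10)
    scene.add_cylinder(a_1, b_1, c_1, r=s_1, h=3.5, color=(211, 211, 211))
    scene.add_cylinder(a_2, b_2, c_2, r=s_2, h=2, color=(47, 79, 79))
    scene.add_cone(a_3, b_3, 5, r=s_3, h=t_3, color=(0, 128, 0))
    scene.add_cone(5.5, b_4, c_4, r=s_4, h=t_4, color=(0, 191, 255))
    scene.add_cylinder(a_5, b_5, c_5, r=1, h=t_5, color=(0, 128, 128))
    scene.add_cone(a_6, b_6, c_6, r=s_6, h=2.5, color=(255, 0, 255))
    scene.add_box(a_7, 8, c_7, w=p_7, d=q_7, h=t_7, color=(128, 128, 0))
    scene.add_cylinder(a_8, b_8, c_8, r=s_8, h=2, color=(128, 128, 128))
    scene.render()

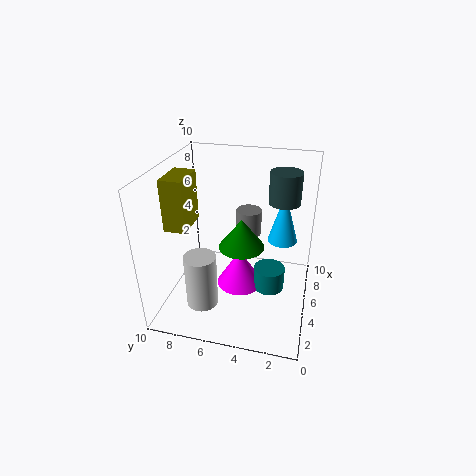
a_1 = 1.5, b_1 = 6.5, c_1 = 2, s_1 = 1, a_2 = 5, b_2 = 2, c_2 = 8, s_2 = 1, a_3 = 4, b_3 = 4.5, s_3 = 1.5, t_3 = 2, b_4 = 2, c_4 = 5, s_4 = 1, t_4 = 3.5, a_5 = 3.5, b_5 = 2.5, c_5 = 2.5, t_5 = 1.5, a_6 = 3.5, b_6 = 4.5, c_6 = 2.5, s_6 = 1.5, a_7 = 3, c_7 = 6, p_7 = 2.5, q_7 = 1.5, t_7 = 3.5, a_8 = 8.5, b_8 = 5, c_8 = 3.5, s_8 = 1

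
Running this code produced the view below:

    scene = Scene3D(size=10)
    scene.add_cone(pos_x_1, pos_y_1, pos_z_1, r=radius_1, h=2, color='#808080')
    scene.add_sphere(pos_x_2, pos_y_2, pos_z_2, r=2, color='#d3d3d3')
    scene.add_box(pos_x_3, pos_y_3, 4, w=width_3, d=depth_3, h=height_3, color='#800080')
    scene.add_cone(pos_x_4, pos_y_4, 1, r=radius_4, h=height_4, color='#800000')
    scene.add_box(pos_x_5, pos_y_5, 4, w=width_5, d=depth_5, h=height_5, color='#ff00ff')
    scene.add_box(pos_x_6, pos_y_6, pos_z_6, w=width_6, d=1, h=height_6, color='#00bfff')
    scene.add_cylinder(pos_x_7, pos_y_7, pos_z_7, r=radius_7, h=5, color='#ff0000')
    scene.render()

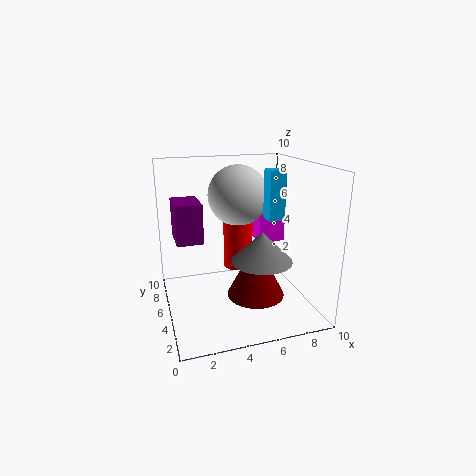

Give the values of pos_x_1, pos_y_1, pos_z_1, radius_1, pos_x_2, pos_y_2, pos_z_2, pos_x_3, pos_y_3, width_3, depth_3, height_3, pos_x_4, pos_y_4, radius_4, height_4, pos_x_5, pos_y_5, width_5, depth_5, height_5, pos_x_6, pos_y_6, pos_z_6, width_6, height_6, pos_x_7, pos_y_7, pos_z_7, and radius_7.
pos_x_1 = 6, pos_y_1 = 3, pos_z_1 = 4, radius_1 = 2, pos_x_2 = 5, pos_y_2 = 5, pos_z_2 = 8, pos_x_3 = 1, pos_y_3 = 7, width_3 = 2, depth_3 = 3, height_3 = 3, pos_x_4 = 6, pos_y_4 = 4, radius_4 = 2, height_4 = 4, pos_x_5 = 7, pos_y_5 = 6, width_5 = 2, depth_5 = 2, height_5 = 3, pos_x_6 = 6, pos_y_6 = 2, pos_z_6 = 7, width_6 = 1, height_6 = 3, pos_x_7 = 5, pos_y_7 = 5, pos_z_7 = 3, radius_7 = 1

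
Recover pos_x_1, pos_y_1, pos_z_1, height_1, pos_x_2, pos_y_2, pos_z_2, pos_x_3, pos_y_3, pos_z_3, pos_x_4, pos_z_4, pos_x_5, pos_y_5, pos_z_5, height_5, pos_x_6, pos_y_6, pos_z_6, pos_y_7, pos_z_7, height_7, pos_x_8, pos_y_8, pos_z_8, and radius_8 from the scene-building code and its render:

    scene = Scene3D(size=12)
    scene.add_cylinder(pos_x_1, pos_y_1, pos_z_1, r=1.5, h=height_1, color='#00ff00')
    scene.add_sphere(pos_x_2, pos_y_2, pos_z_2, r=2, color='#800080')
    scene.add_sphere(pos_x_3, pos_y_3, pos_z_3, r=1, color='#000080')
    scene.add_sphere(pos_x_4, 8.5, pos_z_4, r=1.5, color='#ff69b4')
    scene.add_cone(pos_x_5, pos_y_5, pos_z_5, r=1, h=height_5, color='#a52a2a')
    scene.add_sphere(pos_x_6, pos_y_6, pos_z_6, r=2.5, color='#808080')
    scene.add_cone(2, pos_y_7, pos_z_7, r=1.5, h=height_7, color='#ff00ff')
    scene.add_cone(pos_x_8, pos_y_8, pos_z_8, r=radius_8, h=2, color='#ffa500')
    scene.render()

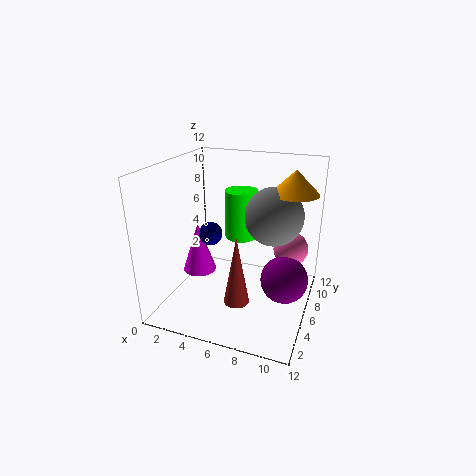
pos_x_1 = 5; pos_y_1 = 9.5; pos_z_1 = 4.5; height_1 = 4.5; pos_x_2 = 10; pos_y_2 = 6.5; pos_z_2 = 2.5; pos_x_3 = 3.5; pos_y_3 = 6; pos_z_3 = 6; pos_x_4 = 10; pos_z_4 = 4.5; pos_x_5 = 7; pos_y_5 = 3; pos_z_5 = 2; height_5 = 5.5; pos_x_6 = 8.5; pos_y_6 = 8; pos_z_6 = 7.5; pos_y_7 = 6.5; pos_z_7 = 2; height_7 = 4.5; pos_x_8 = 10; pos_y_8 = 8.5; pos_z_8 = 9.5; radius_8 = 2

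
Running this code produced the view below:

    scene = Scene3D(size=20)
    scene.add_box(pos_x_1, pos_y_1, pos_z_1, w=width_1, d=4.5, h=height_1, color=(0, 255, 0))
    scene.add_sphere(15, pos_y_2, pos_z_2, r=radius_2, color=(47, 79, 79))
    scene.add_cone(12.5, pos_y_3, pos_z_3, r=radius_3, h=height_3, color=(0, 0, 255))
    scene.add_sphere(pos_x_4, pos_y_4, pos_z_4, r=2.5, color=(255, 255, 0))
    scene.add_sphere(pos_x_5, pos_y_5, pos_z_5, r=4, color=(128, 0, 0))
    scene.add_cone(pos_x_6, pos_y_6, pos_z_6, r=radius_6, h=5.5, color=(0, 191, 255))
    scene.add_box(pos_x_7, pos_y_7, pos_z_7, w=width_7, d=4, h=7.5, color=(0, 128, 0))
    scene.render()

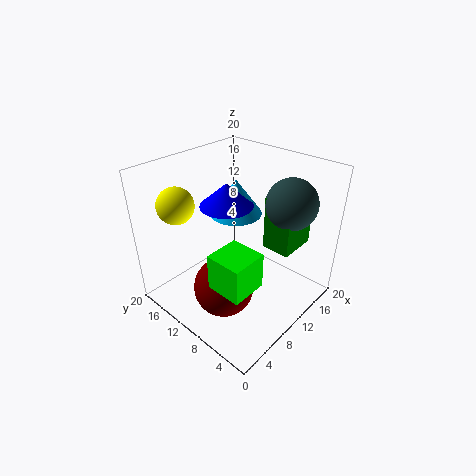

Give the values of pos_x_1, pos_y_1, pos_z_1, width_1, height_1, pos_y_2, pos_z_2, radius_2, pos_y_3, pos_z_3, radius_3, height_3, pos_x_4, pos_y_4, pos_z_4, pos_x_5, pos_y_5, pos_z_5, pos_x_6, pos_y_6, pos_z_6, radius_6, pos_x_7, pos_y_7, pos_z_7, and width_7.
pos_x_1 = 1.5; pos_y_1 = 2.5; pos_z_1 = 8.5; width_1 = 4.5; height_1 = 4.5; pos_y_2 = 5; pos_z_2 = 15; radius_2 = 3.5; pos_y_3 = 14.5; pos_z_3 = 12.5; radius_3 = 4; height_3 = 3.5; pos_x_4 = 4.5; pos_y_4 = 16; pos_z_4 = 15; pos_x_5 = 5.5; pos_y_5 = 8.5; pos_z_5 = 5; pos_x_6 = 14.5; pos_y_6 = 14.5; pos_z_6 = 10.5; radius_6 = 4; pos_x_7 = 12.5; pos_y_7 = 3.5; pos_z_7 = 8.5; width_7 = 5.5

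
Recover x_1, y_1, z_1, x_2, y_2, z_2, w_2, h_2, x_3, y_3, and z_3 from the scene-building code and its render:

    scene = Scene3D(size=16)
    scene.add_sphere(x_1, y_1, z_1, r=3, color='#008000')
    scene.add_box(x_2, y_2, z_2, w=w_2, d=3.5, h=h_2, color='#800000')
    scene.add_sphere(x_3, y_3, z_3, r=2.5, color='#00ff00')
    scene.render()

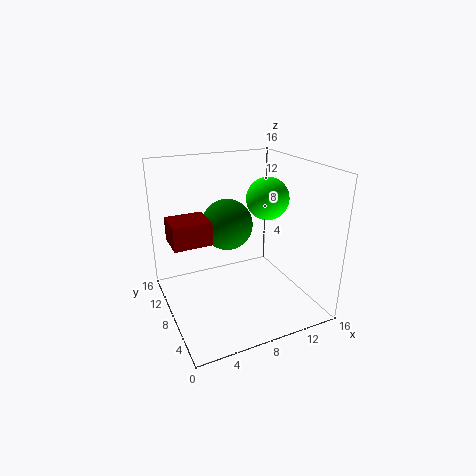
x_1 = 8
y_1 = 11
z_1 = 8.5
x_2 = 0.5
y_2 = 6.5
z_2 = 8.5
w_2 = 4
h_2 = 2.5
x_3 = 12.5
y_3 = 9.5
z_3 = 11.5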